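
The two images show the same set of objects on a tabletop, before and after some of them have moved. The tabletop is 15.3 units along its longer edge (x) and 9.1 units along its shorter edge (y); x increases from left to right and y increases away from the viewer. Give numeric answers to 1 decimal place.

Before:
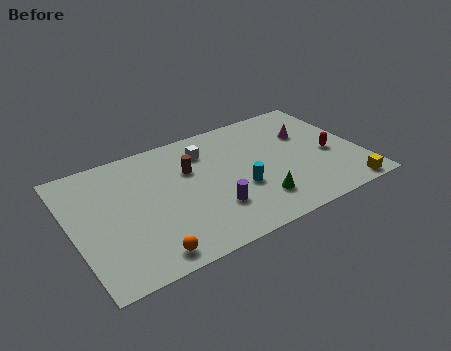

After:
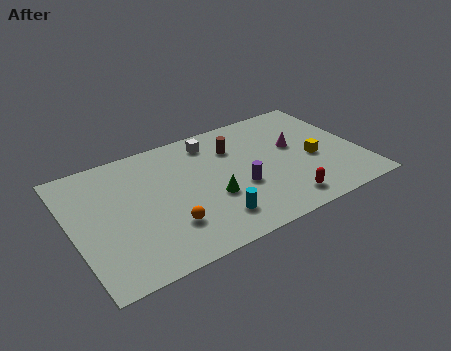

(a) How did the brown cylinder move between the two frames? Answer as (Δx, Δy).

(2.5, 0.6)

From the two frames, the brown cylinder sits at roughly (6.4, 6.0) before and (8.9, 6.6) after.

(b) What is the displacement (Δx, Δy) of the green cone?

(-2.2, 1.3)

The green cone was at about (9.4, 2.1) and moved to about (7.2, 3.4).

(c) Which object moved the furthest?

the red capsule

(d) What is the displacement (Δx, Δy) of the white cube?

(0.4, 0.6)

From the two frames, the white cube sits at roughly (7.4, 7.0) before and (7.8, 7.6) after.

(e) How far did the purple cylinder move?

1.8

The purple cylinder moved from about (7.1, 2.6) to (8.7, 3.5), a distance of √(1.6² + 0.9²) ≈ 1.8.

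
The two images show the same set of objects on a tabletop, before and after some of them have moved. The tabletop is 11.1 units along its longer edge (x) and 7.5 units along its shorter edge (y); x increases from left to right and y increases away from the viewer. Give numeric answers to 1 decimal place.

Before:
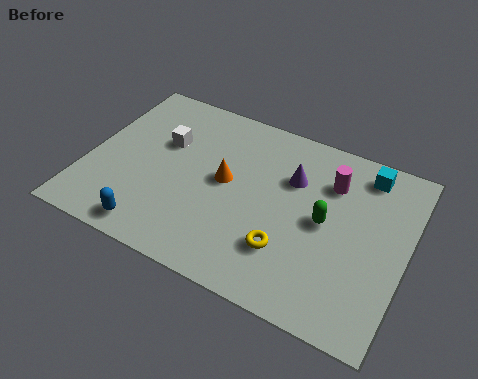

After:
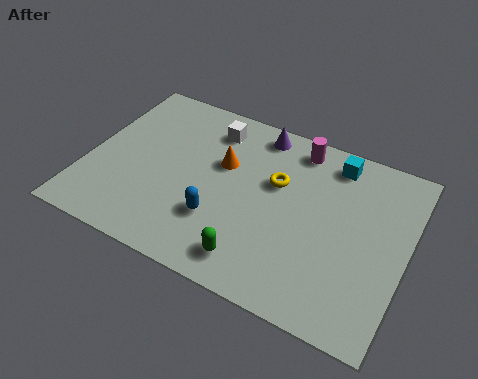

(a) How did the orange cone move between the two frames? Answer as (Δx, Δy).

(-0.2, 0.7)

From the two frames, the orange cone sits at roughly (4.8, 4.0) before and (4.6, 4.7) after.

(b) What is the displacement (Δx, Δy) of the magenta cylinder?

(-1.3, 1.0)

The magenta cylinder started near (8.3, 5.5) and ended near (7.0, 6.5).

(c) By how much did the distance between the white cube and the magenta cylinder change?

-2.8

They were about 5.8 units apart before and 3.0 after — 2.8 units closer together.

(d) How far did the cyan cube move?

1.1

The cyan cube was near (9.4, 6.4) before and (8.3, 6.4) after, so it travelled √(1.1² + 0.0²) ≈ 1.1 units.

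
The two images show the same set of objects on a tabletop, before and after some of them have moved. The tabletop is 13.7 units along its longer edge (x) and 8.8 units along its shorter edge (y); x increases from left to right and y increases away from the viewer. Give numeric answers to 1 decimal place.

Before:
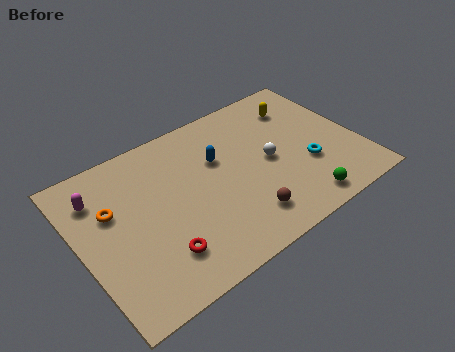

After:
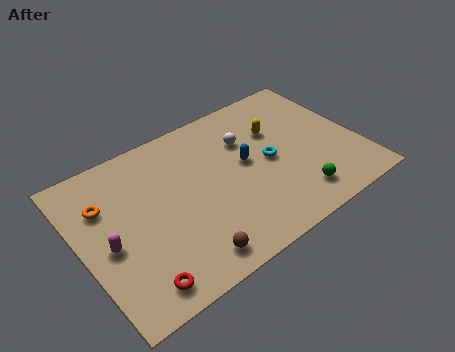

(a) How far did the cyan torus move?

2.1

From (11.0, 3.1) to (9.3, 4.3), the cyan torus covered √(1.7² + 1.2²) ≈ 2.1 units.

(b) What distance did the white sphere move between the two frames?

2.0

The white sphere moved from about (9.3, 4.3) to (8.5, 6.1), a distance of √(0.8² + 1.8²) ≈ 2.0.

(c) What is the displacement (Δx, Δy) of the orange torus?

(-0.3, 0.5)

The orange torus started near (1.7, 5.6) and ended near (1.4, 6.1).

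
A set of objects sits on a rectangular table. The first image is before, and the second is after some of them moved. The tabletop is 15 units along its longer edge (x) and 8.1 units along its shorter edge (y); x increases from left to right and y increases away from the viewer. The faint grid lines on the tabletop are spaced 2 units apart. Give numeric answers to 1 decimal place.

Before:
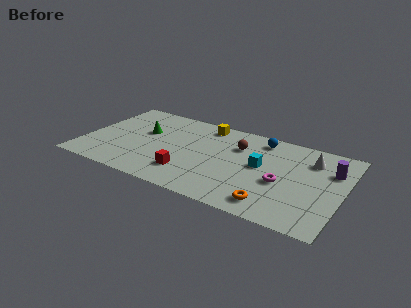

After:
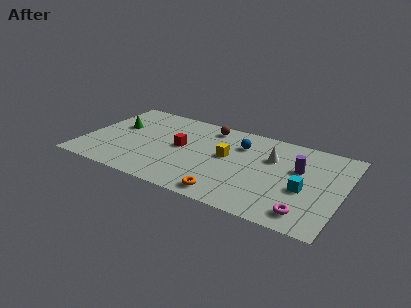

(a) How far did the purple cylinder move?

1.9

The purple cylinder was near (14.2, 5.6) before and (12.4, 5.0) after, so it travelled √(1.8² + 0.6²) ≈ 1.9 units.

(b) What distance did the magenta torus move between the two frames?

2.6

The magenta torus was near (11.6, 3.4) before and (13.2, 1.3) after, so it travelled √(1.6² + 2.1²) ≈ 2.6 units.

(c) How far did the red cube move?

2.4

The red cube was near (6.3, 2.0) before and (5.6, 4.3) after, so it travelled √(0.7² + 2.3²) ≈ 2.4 units.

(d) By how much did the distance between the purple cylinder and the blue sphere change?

-0.8

They were about 4.4 units apart before and 3.6 after — 0.8 units closer together.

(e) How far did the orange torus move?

2.5

The orange torus moved from about (11.3, 1.3) to (8.8, 1.0), a distance of √(2.5² + 0.3²) ≈ 2.5.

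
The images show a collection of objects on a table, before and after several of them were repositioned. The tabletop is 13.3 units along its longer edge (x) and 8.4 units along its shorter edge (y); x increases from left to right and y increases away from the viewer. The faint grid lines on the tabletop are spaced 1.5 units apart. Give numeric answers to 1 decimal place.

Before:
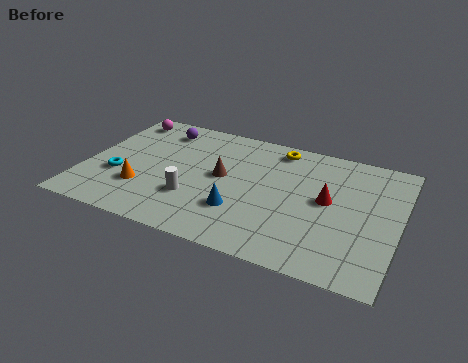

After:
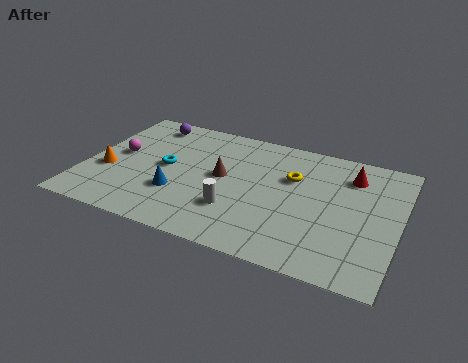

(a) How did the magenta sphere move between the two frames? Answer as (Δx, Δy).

(0.2, -2.7)

From the two frames, the magenta sphere sits at roughly (1.1, 7.2) before and (1.3, 4.5) after.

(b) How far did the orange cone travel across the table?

1.7

From (2.6, 2.5) to (1.0, 3.2), the orange cone covered √(1.6² + 0.7²) ≈ 1.7 units.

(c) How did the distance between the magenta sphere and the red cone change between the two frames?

+0.4

The distance was about 9.6 in the first image and 10.0 in the second, so they moved 0.4 units further apart.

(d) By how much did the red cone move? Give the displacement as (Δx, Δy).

(0.8, 2.0)

The red cone was at about (10.3, 4.5) and moved to about (11.1, 6.5).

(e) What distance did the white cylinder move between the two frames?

1.8

The white cylinder moved from about (4.8, 2.6) to (6.6, 2.5), a distance of √(1.8² + 0.1²) ≈ 1.8.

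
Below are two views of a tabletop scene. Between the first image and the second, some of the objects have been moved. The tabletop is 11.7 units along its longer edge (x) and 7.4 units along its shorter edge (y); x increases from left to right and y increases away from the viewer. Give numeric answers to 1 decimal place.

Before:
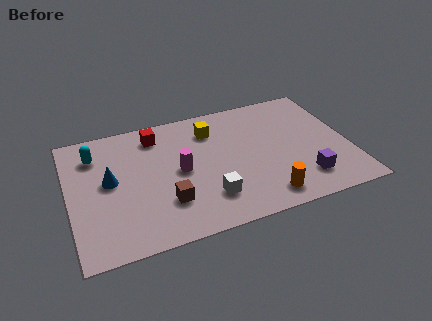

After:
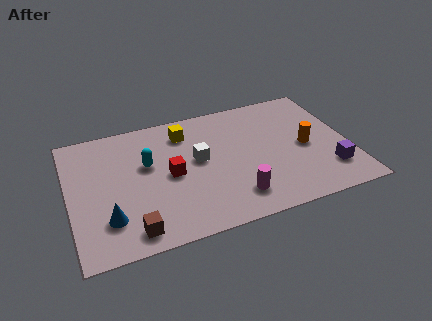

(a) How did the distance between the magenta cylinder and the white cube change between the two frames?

+0.8

The distance was about 2.1 in the first image and 2.9 in the second, so they moved 0.8 units further apart.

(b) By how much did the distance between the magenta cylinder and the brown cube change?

+2.6

They were about 1.7 units apart before and 4.3 after — 2.6 units further apart.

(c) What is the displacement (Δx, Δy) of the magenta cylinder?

(2.1, -2.2)

The magenta cylinder started near (4.6, 3.7) and ended near (6.7, 1.5).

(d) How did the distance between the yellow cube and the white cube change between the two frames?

-2.1

The distance was about 3.9 in the first image and 1.8 in the second, so they moved 2.1 units closer together.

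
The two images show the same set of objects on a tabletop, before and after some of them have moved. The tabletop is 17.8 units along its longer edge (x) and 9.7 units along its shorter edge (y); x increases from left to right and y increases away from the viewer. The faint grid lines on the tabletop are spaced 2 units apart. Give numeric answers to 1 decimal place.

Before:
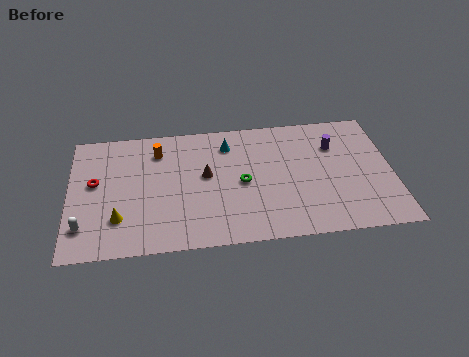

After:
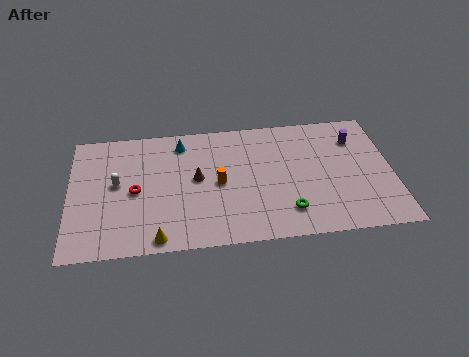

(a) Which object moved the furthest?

the orange cylinder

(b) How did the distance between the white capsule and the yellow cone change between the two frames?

+3.0

Before: roughly 1.9 units apart; after: 4.9. That's 3.0 units further apart.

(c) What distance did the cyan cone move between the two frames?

2.6

From (8.8, 7.7) to (6.2, 8.1), the cyan cone covered √(2.6² + 0.4²) ≈ 2.6 units.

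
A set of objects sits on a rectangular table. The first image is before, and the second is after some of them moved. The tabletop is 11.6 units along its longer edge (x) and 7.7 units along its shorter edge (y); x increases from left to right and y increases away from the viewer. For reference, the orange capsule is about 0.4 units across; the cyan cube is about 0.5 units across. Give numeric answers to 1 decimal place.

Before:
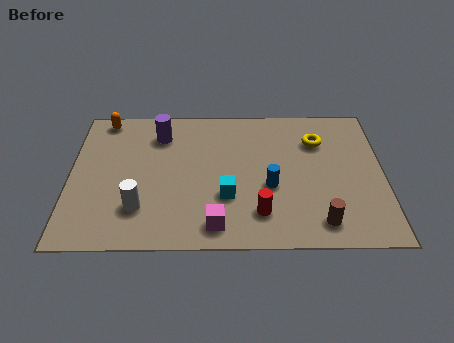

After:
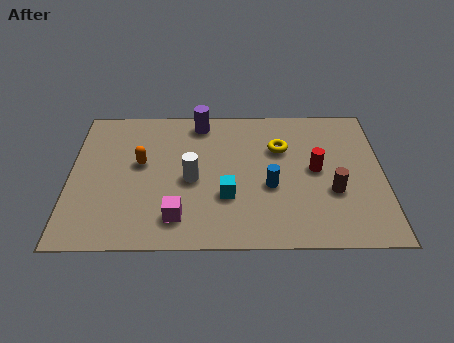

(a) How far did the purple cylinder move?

1.7

The purple cylinder moved from about (3.3, 6.0) to (4.8, 6.7), a distance of √(1.5² + 0.7²) ≈ 1.7.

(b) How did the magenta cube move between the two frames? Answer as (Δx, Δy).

(-1.4, 0.4)

From the two frames, the magenta cube sits at roughly (5.4, 1.1) before and (4.0, 1.5) after.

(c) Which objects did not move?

the cyan cube and the blue cylinder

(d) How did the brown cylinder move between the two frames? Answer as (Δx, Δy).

(0.5, 1.6)

From the two frames, the brown cylinder sits at roughly (9.2, 1.2) before and (9.7, 2.8) after.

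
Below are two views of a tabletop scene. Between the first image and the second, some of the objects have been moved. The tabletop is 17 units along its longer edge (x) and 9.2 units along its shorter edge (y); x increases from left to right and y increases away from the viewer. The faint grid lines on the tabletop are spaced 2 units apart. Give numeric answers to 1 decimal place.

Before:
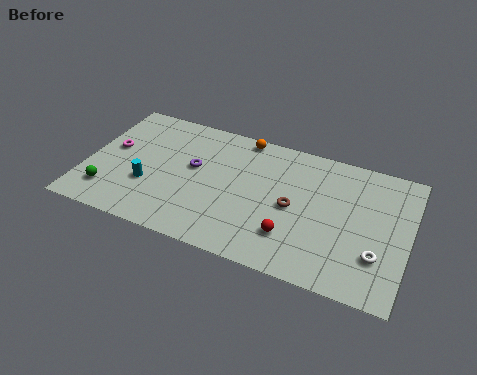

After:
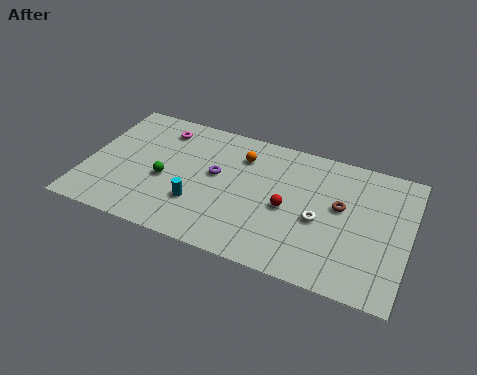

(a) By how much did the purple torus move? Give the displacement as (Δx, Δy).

(1.2, -0.1)

The purple torus started near (5.6, 5.3) and ended near (6.8, 5.2).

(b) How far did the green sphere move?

3.4

The green sphere moved from about (1.4, 2.0) to (4.2, 3.9), a distance of √(2.8² + 1.9²) ≈ 3.4.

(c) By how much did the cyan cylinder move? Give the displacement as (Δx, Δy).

(2.7, -0.4)

The cyan cylinder started near (3.4, 3.2) and ended near (6.1, 2.8).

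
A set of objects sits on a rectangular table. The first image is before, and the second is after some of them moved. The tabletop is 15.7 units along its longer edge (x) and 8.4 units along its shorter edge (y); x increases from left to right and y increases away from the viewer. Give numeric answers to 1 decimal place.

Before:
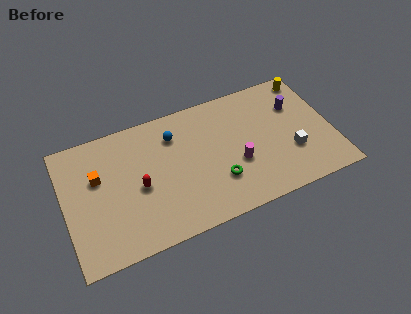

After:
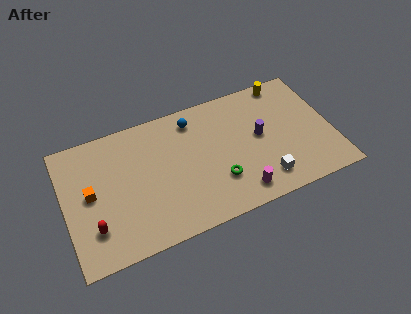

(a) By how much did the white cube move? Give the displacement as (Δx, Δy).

(-1.8, -1.2)

From the two frames, the white cube sits at roughly (13.2, 2.8) before and (11.4, 1.6) after.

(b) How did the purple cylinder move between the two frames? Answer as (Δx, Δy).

(-2.3, -1.3)

The purple cylinder was at about (13.8, 5.8) and moved to about (11.5, 4.5).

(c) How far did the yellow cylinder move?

1.4

The yellow cylinder was near (14.8, 7.4) before and (13.4, 7.6) after, so it travelled √(1.4² + 0.2²) ≈ 1.4 units.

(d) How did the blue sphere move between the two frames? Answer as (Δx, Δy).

(1.2, 0.6)

From the two frames, the blue sphere sits at roughly (6.6, 6.4) before and (7.8, 7.0) after.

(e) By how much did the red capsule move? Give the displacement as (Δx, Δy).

(-2.8, -1.6)

From the two frames, the red capsule sits at roughly (4.3, 3.8) before and (1.5, 2.2) after.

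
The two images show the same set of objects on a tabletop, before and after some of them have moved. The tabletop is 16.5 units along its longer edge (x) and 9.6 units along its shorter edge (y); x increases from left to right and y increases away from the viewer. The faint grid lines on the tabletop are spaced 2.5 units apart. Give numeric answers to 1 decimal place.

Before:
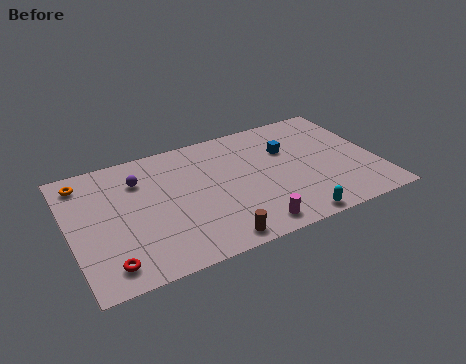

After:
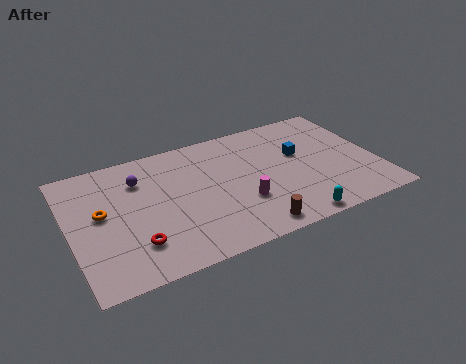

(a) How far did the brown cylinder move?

2.0

The brown cylinder moved from about (7.2, 1.0) to (9.2, 1.1), a distance of √(2.0² + 0.1²) ≈ 2.0.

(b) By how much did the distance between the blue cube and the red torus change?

-1.4

The distance was about 11.3 in the first image and 9.9 in the second, so they moved 1.4 units closer together.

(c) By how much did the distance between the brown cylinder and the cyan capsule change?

-2.0

Before: roughly 4.2 units apart; after: 2.2. That's 2.0 units closer together.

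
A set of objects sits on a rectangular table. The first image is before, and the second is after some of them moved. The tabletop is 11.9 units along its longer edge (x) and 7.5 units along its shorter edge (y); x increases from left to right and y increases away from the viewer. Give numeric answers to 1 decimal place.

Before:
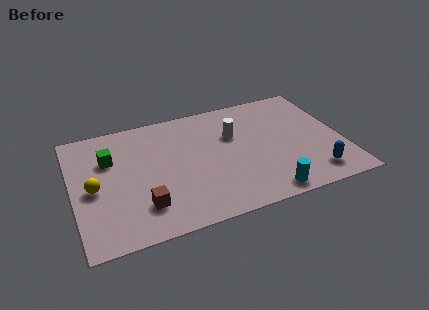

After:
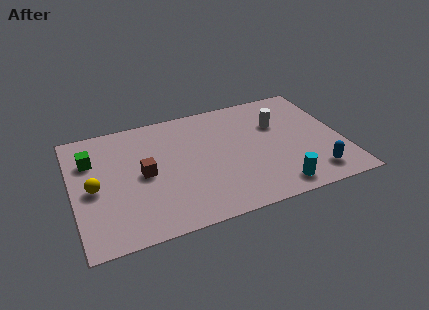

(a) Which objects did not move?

the yellow sphere and the blue capsule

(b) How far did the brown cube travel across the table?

1.9

The brown cube moved from about (2.9, 1.8) to (3.1, 3.7), a distance of √(0.2² + 1.9²) ≈ 1.9.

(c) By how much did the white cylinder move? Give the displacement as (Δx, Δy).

(2.0, 0.1)

From the two frames, the white cylinder sits at roughly (7.2, 4.9) before and (9.2, 5.0) after.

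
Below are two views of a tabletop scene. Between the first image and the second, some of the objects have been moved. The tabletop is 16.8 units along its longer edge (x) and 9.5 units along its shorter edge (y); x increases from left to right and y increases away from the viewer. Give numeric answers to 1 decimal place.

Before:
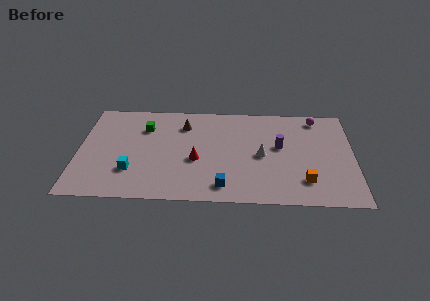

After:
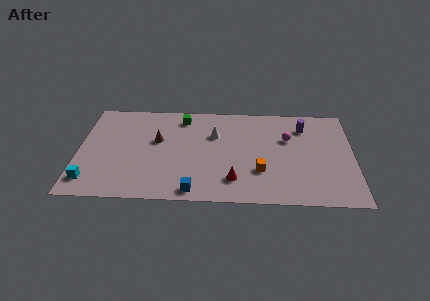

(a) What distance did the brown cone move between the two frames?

2.3

The brown cone moved from about (6.4, 7.3) to (4.8, 5.7), a distance of √(1.6² + 1.6²) ≈ 2.3.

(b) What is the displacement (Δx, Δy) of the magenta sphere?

(-1.8, -2.1)

The magenta sphere started near (14.6, 8.3) and ended near (12.8, 6.2).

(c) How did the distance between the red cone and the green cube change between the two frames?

+2.3

Before: roughly 4.4 units apart; after: 6.7. That's 2.3 units further apart.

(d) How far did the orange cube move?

2.8

From (13.8, 2.2) to (11.1, 3.0), the orange cube covered √(2.7² + 0.8²) ≈ 2.8 units.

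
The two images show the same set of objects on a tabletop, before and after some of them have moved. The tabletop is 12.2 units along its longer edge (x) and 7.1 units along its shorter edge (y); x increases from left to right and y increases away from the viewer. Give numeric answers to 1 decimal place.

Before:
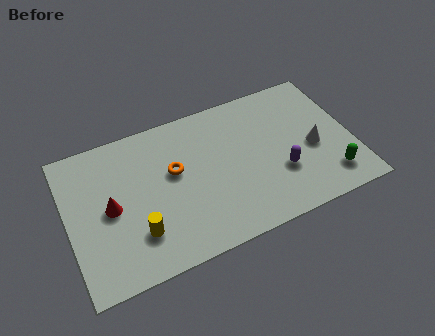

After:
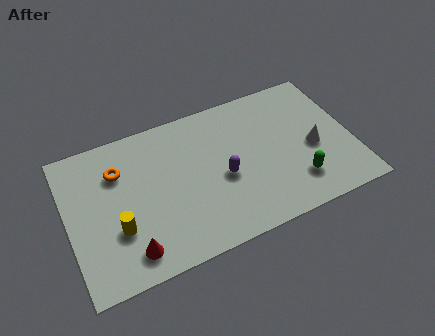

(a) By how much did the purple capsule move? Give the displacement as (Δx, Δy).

(-2.4, 0.7)

The purple capsule was at about (9.0, 2.4) and moved to about (6.6, 3.1).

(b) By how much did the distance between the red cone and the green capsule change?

-2.2

Before: roughly 9.4 units apart; after: 7.2. That's 2.2 units closer together.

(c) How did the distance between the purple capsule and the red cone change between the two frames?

-2.7

They were about 7.3 units apart before and 4.6 after — 2.7 units closer together.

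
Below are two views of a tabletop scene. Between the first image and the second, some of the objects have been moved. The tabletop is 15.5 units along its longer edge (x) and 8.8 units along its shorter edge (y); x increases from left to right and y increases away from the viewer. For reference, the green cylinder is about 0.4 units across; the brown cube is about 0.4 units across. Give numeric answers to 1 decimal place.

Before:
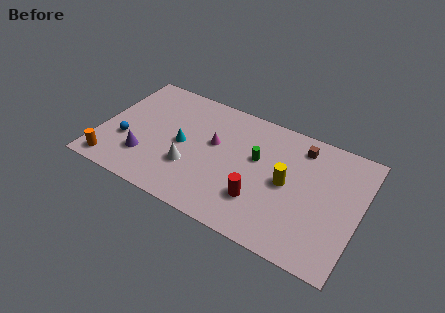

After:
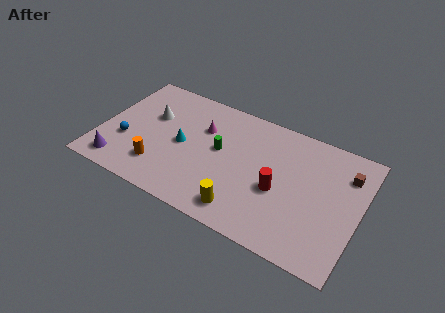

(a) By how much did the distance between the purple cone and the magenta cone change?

+1.7

The distance was about 4.7 in the first image and 6.4 in the second, so they moved 1.7 units further apart.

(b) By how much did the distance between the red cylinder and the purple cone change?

+2.7

The distance was about 6.9 in the first image and 9.6 in the second, so they moved 2.7 units further apart.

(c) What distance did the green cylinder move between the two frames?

2.2

The green cylinder was near (9.3, 5.3) before and (7.1, 4.9) after, so it travelled √(2.2² + 0.4²) ≈ 2.2 units.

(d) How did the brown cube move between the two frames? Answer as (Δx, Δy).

(2.8, -0.7)

The brown cube started near (11.7, 7.3) and ended near (14.5, 6.6).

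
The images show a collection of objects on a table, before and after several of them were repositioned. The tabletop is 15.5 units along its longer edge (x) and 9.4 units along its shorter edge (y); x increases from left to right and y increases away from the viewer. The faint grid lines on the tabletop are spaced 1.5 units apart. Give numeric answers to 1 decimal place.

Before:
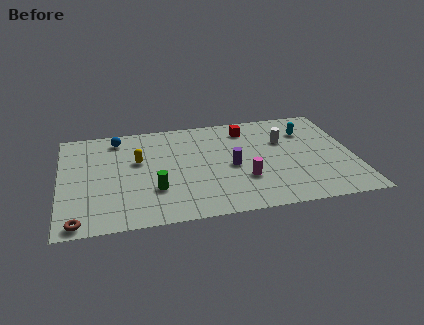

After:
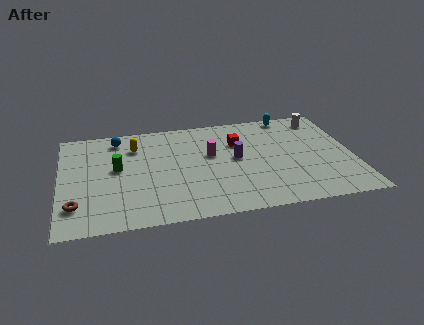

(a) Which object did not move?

the blue sphere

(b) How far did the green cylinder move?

3.0

The green cylinder moved from about (4.9, 2.9) to (3.0, 5.2), a distance of √(1.9² + 2.3²) ≈ 3.0.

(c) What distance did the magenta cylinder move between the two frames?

3.1

From (9.6, 3.0) to (8.0, 5.6), the magenta cylinder covered √(1.6² + 2.6²) ≈ 3.1 units.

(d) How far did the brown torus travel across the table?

1.4

The brown torus moved from about (0.9, 0.8) to (0.8, 2.2), a distance of √(0.1² + 1.4²) ≈ 1.4.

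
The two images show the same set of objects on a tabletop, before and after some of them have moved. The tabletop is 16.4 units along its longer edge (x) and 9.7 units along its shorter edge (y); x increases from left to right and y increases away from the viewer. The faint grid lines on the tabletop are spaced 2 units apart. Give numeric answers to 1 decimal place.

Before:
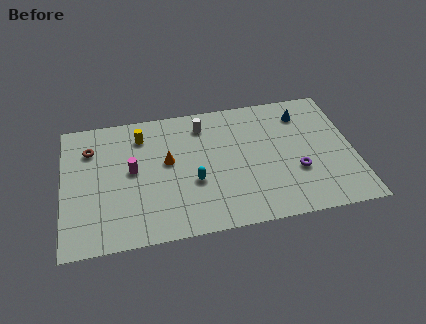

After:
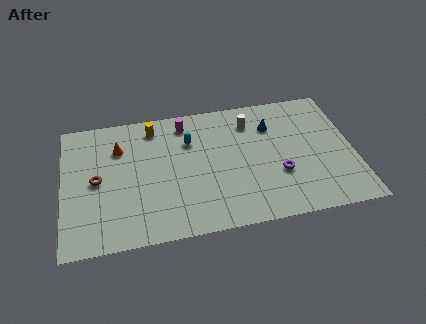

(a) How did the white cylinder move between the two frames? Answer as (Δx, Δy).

(2.7, -0.3)

From the two frames, the white cylinder sits at roughly (8.0, 7.9) before and (10.7, 7.6) after.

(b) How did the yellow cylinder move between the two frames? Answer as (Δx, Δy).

(0.7, 0.5)

From the two frames, the yellow cylinder sits at roughly (4.5, 7.7) before and (5.2, 8.2) after.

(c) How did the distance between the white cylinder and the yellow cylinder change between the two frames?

+2.0

The distance was about 3.5 in the first image and 5.5 in the second, so they moved 2.0 units further apart.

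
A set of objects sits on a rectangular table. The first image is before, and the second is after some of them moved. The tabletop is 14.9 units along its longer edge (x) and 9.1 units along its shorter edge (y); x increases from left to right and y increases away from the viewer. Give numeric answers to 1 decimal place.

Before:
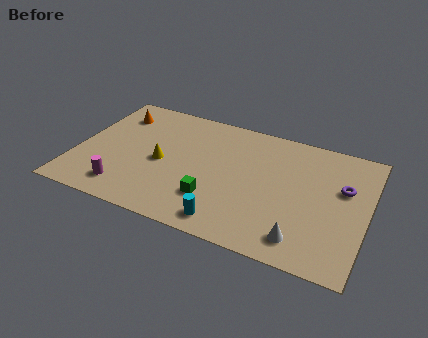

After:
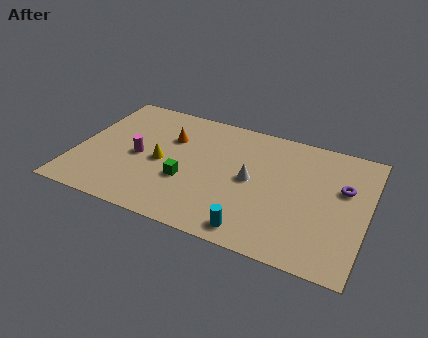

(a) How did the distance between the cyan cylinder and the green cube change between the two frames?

+2.7

They were about 1.6 units apart before and 4.3 after — 2.7 units further apart.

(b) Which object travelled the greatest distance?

the white cone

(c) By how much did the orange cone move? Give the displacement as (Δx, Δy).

(3.0, -0.9)

The orange cone started near (1.6, 7.1) and ended near (4.6, 6.2).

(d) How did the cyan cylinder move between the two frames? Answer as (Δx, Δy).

(1.3, -0.1)

The cyan cylinder was at about (8.2, 1.2) and moved to about (9.5, 1.1).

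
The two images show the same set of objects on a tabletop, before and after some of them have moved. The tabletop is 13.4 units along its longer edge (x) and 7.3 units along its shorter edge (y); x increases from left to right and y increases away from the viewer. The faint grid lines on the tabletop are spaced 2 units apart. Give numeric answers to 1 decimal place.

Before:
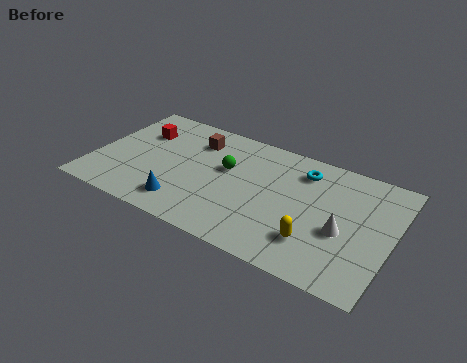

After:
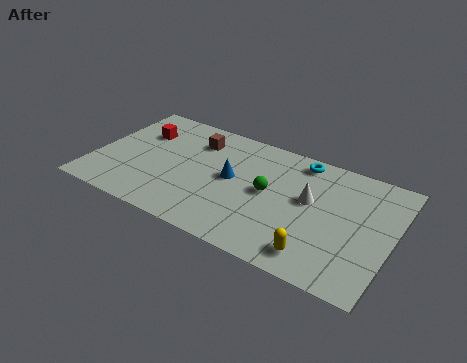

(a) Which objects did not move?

the red cube and the brown cube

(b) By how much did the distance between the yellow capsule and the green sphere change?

-1.4

The distance was about 5.0 in the first image and 3.6 in the second, so they moved 1.4 units closer together.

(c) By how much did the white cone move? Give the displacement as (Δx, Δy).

(-1.6, 1.2)

From the two frames, the white cone sits at roughly (11.3, 3.0) before and (9.7, 4.2) after.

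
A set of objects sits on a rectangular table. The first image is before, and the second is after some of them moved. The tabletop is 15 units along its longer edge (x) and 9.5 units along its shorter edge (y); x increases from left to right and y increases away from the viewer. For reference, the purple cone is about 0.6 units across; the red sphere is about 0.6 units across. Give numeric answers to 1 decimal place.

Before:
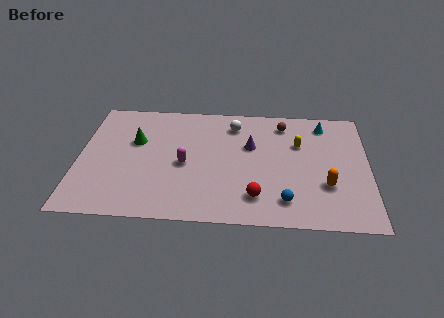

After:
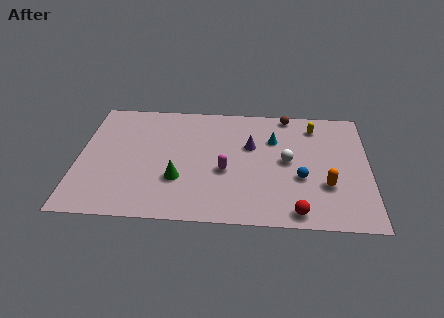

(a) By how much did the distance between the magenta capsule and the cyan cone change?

-4.4

They were about 8.1 units apart before and 3.7 after — 4.4 units closer together.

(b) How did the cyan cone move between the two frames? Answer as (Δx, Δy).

(-2.6, -1.4)

From the two frames, the cyan cone sits at roughly (12.7, 8.0) before and (10.1, 6.6) after.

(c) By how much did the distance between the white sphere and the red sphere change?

-1.9

Before: roughly 5.8 units apart; after: 3.9. That's 1.9 units closer together.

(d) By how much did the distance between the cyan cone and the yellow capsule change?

+0.3

They were about 2.1 units apart before and 2.4 after — 0.3 units further apart.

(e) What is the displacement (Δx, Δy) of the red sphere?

(2.1, -1.0)

The red sphere was at about (9.2, 2.0) and moved to about (11.3, 1.0).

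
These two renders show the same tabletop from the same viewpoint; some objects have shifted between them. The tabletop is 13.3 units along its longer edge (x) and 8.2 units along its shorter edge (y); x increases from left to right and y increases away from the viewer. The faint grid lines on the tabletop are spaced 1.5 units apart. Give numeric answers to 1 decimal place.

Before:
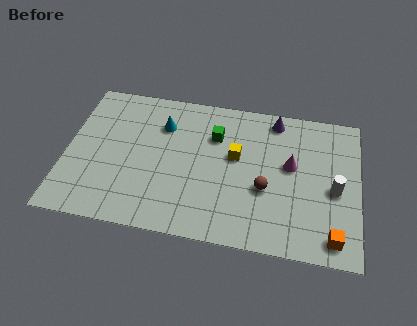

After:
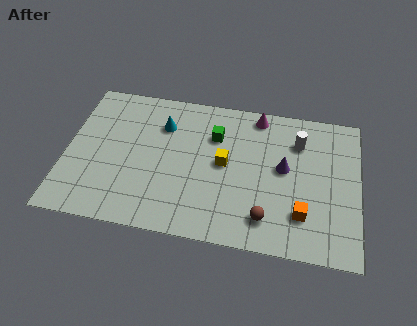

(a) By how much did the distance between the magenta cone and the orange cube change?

+1.5

The distance was about 4.1 in the first image and 5.6 in the second, so they moved 1.5 units further apart.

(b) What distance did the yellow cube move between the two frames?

0.7

The yellow cube moved from about (7.7, 4.8) to (7.2, 4.3), a distance of √(0.5² + 0.5²) ≈ 0.7.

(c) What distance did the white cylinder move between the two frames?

2.9

The white cylinder was near (12.2, 3.7) before and (10.5, 6.1) after, so it travelled √(1.7² + 2.4²) ≈ 2.9 units.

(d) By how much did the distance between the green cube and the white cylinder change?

-2.1

They were about 5.9 units apart before and 3.8 after — 2.1 units closer together.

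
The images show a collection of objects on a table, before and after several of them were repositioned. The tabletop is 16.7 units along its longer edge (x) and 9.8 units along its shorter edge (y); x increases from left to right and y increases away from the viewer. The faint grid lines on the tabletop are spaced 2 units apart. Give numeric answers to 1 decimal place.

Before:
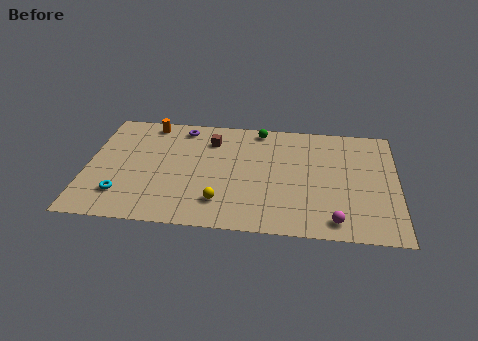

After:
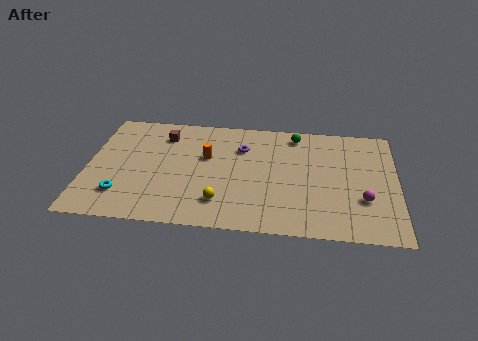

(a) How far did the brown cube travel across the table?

2.6

The brown cube moved from about (6.6, 7.5) to (4.0, 7.7), a distance of √(2.6² + 0.2²) ≈ 2.6.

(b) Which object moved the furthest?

the orange cylinder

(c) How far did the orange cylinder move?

4.2

From (3.2, 8.7) to (6.4, 6.0), the orange cylinder covered √(3.2² + 2.7²) ≈ 4.2 units.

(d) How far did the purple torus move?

3.6

The purple torus was near (5.0, 8.5) before and (8.3, 7.0) after, so it travelled √(3.3² + 1.5²) ≈ 3.6 units.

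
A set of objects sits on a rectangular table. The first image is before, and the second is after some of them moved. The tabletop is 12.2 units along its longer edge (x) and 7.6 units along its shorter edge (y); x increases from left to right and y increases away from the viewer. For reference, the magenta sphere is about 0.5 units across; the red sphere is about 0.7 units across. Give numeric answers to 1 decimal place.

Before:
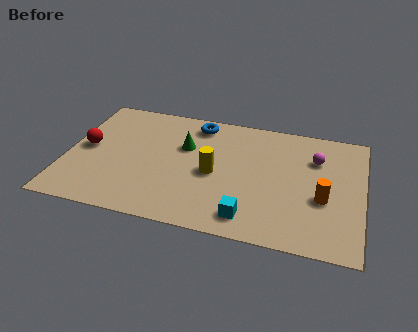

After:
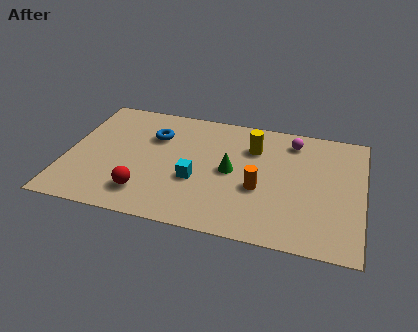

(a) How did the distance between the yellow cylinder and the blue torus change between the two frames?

+1.0

The distance was about 3.1 in the first image and 4.1 in the second, so they moved 1.0 units further apart.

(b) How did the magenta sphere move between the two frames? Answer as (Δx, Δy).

(-1.0, 0.9)

The magenta sphere started near (10.2, 5.4) and ended near (9.2, 6.3).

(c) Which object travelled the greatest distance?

the red sphere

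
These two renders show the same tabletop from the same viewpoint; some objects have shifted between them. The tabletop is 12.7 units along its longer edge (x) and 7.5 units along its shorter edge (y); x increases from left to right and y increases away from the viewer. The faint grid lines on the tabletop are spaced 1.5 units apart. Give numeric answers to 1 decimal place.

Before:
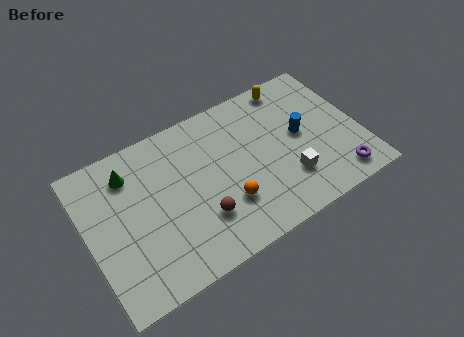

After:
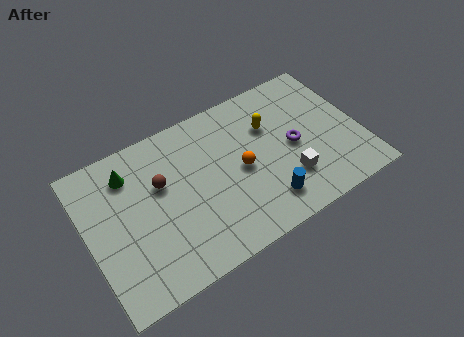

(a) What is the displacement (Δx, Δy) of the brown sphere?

(-1.5, 2.5)

The brown sphere was at about (5.0, 2.2) and moved to about (3.5, 4.7).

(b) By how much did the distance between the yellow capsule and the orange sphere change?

-3.6

The distance was about 5.8 in the first image and 2.2 in the second, so they moved 3.6 units closer together.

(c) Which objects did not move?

the green cone and the white cube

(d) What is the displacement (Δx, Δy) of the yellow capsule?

(-1.3, -1.6)

The yellow capsule started near (10.0, 6.7) and ended near (8.7, 5.1).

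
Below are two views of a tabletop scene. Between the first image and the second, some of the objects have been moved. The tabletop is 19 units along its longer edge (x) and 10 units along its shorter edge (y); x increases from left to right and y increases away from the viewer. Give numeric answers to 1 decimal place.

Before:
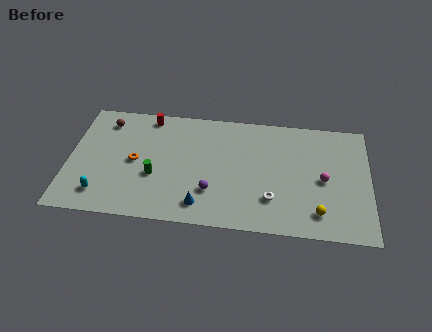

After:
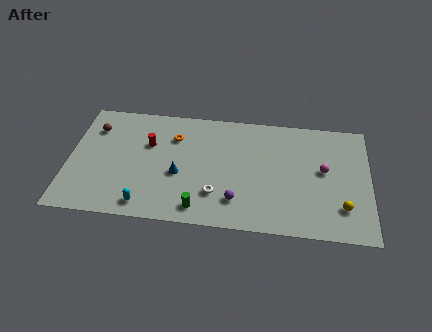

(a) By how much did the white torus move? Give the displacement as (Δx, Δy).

(-3.5, 0.0)

The white torus was at about (12.9, 2.7) and moved to about (9.4, 2.7).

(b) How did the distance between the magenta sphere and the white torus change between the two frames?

+3.5

They were about 3.8 units apart before and 7.3 after — 3.5 units further apart.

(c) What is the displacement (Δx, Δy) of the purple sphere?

(1.6, -0.6)

The purple sphere was at about (9.1, 2.9) and moved to about (10.7, 2.3).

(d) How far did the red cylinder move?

2.4

From (4.9, 8.9) to (5.0, 6.5), the red cylinder covered √(0.1² + 2.4²) ≈ 2.4 units.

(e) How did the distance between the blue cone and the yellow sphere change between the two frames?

+3.1

They were about 7.3 units apart before and 10.4 after — 3.1 units further apart.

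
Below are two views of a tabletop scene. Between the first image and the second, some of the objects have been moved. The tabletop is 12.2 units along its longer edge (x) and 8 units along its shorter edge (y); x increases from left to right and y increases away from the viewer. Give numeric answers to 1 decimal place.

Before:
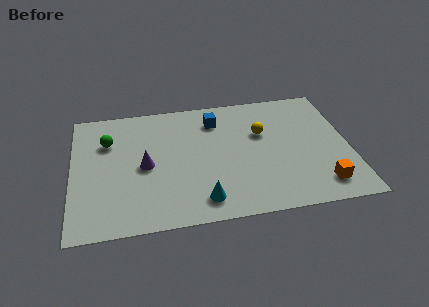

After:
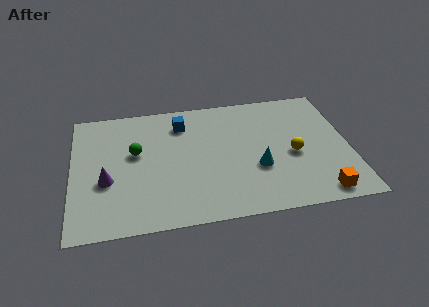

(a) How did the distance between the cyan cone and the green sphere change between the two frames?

-0.3

They were about 5.9 units apart before and 5.6 after — 0.3 units closer together.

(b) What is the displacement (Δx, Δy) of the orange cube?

(-0.1, -0.5)

The orange cube started near (10.8, 1.4) and ended near (10.7, 0.9).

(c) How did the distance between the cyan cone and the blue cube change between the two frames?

-0.4

They were about 5.1 units apart before and 4.7 after — 0.4 units closer together.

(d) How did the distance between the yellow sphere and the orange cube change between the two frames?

-1.6

Before: roughly 4.4 units apart; after: 2.8. That's 1.6 units closer together.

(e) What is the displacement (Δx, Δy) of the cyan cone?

(2.5, 1.6)

The cyan cone started near (5.6, 1.3) and ended near (8.1, 2.9).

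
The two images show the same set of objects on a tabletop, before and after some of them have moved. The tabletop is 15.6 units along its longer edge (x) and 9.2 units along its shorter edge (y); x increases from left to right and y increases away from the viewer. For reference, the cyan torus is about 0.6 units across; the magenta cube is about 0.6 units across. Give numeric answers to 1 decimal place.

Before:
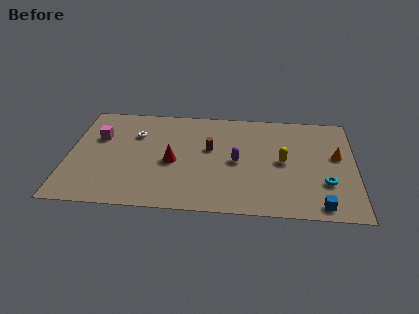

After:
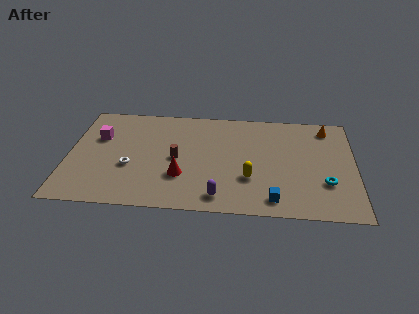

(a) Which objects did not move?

the magenta cube and the cyan torus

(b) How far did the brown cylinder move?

2.1

The brown cylinder moved from about (7.7, 5.4) to (5.9, 4.4), a distance of √(1.8² + 1.0²) ≈ 2.1.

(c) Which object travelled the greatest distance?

the purple capsule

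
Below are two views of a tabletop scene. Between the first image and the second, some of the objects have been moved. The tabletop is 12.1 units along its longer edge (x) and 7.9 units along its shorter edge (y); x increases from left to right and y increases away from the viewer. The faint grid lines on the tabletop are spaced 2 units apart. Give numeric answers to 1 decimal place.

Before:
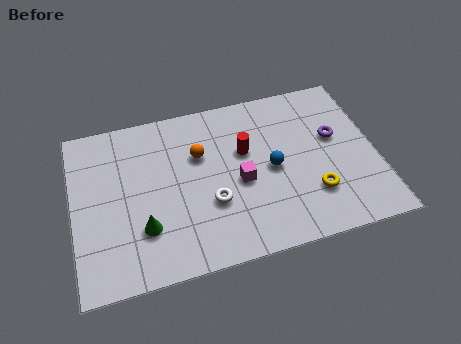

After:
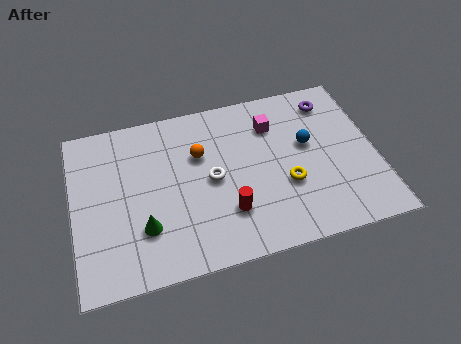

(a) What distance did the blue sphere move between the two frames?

1.7

From (7.9, 3.8) to (9.4, 4.6), the blue sphere covered √(1.5² + 0.8²) ≈ 1.7 units.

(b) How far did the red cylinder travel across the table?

2.8

The red cylinder was near (6.9, 4.9) before and (6.0, 2.2) after, so it travelled √(0.9² + 2.7²) ≈ 2.8 units.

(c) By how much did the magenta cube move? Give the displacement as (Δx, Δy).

(1.5, 2.4)

The magenta cube was at about (6.6, 3.5) and moved to about (8.1, 5.9).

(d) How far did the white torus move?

1.1

From (5.4, 2.8) to (5.5, 3.9), the white torus covered √(0.1² + 1.1²) ≈ 1.1 units.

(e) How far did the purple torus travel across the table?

1.8

The purple torus moved from about (10.5, 4.7) to (10.5, 6.5), a distance of √(0.0² + 1.8²) ≈ 1.8.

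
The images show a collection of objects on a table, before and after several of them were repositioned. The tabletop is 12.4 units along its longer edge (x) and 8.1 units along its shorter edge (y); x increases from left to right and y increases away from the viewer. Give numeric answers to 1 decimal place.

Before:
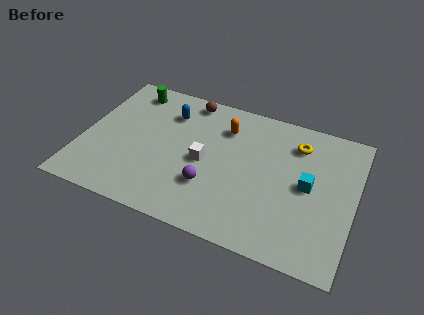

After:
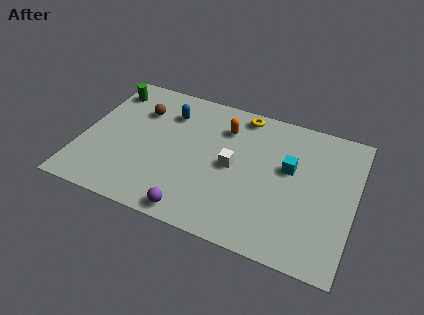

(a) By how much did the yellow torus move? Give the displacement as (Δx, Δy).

(-2.6, 0.9)

The yellow torus started near (9.6, 6.3) and ended near (7.0, 7.2).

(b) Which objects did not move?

the orange capsule and the blue capsule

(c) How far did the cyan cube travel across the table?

1.1

From (10.3, 4.1) to (9.4, 4.8), the cyan cube covered √(0.9² + 0.7²) ≈ 1.1 units.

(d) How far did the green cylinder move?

1.0

From (1.8, 6.9) to (0.8, 6.6), the green cylinder covered √(1.0² + 0.3²) ≈ 1.0 units.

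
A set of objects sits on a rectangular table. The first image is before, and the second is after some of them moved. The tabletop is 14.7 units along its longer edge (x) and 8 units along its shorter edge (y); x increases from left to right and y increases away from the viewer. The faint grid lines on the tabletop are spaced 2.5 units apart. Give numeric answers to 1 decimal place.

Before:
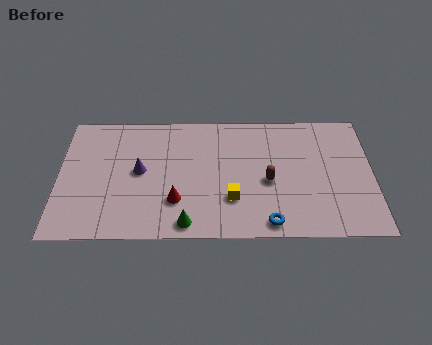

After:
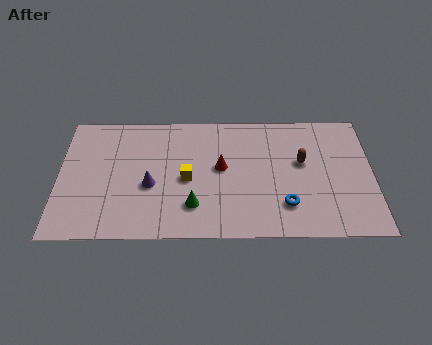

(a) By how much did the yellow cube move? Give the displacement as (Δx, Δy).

(-2.1, 1.3)

The yellow cube was at about (8.1, 2.4) and moved to about (6.0, 3.7).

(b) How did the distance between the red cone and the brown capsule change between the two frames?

-0.7

The distance was about 4.5 in the first image and 3.8 in the second, so they moved 0.7 units closer together.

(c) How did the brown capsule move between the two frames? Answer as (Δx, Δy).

(1.6, 1.2)

The brown capsule started near (9.8, 3.5) and ended near (11.4, 4.7).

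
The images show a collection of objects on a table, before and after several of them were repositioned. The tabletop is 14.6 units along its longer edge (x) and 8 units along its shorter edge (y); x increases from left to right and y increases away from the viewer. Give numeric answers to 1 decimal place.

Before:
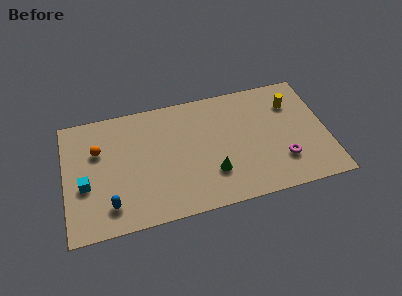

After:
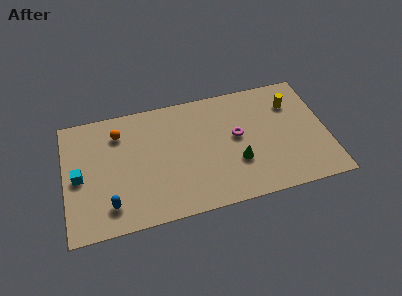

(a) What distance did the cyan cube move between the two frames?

0.7

From (1.1, 3.2) to (0.8, 3.8), the cyan cube covered √(0.3² + 0.6²) ≈ 0.7 units.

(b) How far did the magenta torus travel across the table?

3.3

The magenta torus was near (12.0, 2.2) before and (9.6, 4.4) after, so it travelled √(2.4² + 2.2²) ≈ 3.3 units.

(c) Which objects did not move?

the blue capsule and the yellow cylinder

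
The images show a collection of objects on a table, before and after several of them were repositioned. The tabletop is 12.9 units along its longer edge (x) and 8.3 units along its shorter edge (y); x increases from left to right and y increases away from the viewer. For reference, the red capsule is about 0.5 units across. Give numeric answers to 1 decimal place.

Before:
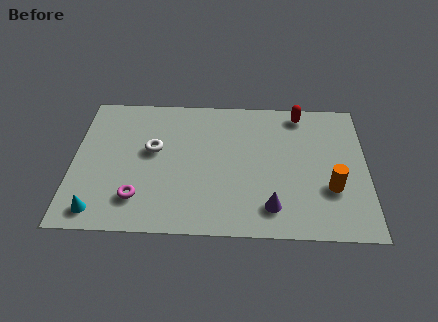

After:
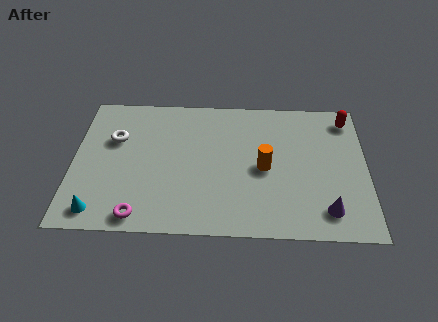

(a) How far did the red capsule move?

2.1

From (10.0, 7.3) to (12.1, 7.0), the red capsule covered √(2.1² + 0.3²) ≈ 2.1 units.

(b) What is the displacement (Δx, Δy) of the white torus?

(-1.7, 0.6)

The white torus was at about (3.5, 4.8) and moved to about (1.8, 5.4).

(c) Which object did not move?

the cyan cone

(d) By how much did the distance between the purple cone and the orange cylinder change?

+0.7

They were about 2.9 units apart before and 3.6 after — 0.7 units further apart.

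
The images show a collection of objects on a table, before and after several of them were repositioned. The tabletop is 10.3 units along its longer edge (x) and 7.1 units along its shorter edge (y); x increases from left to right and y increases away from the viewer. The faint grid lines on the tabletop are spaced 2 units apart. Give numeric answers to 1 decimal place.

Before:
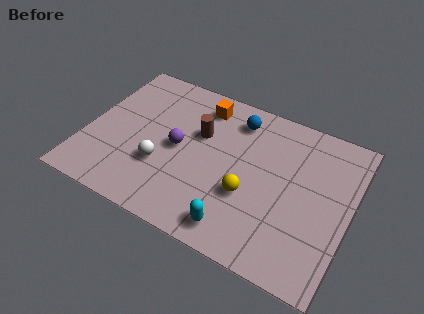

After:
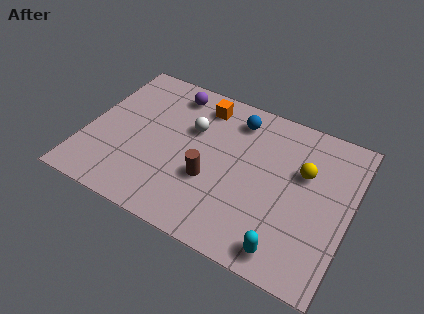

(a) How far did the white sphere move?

2.4

The white sphere was near (3.1, 2.4) before and (4.0, 4.6) after, so it travelled √(0.9² + 2.2²) ≈ 2.4 units.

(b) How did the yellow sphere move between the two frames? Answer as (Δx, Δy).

(1.9, 1.9)

The yellow sphere started near (6.5, 2.6) and ended near (8.4, 4.5).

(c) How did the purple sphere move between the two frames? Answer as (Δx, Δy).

(-0.6, 2.5)

From the two frames, the purple sphere sits at roughly (3.6, 3.5) before and (3.0, 6.0) after.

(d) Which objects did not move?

the blue sphere and the orange cube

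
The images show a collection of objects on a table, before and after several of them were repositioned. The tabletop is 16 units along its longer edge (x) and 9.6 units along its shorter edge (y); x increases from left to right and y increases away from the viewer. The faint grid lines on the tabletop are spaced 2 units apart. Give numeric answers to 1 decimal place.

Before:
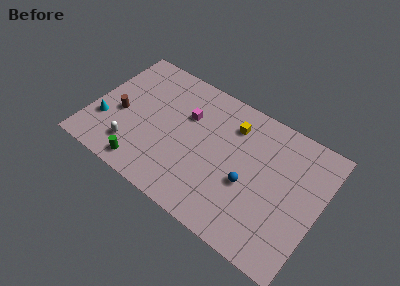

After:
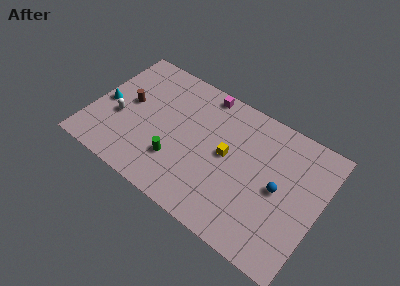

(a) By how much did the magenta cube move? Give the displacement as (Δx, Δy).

(0.8, 2.3)

The magenta cube started near (6.4, 6.4) and ended near (7.2, 8.7).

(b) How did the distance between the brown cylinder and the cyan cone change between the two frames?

+0.3

Before: roughly 1.4 units apart; after: 1.7. That's 0.3 units further apart.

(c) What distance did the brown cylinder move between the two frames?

1.2

The brown cylinder was near (2.0, 4.1) before and (2.4, 5.2) after, so it travelled √(0.4² + 1.1²) ≈ 1.2 units.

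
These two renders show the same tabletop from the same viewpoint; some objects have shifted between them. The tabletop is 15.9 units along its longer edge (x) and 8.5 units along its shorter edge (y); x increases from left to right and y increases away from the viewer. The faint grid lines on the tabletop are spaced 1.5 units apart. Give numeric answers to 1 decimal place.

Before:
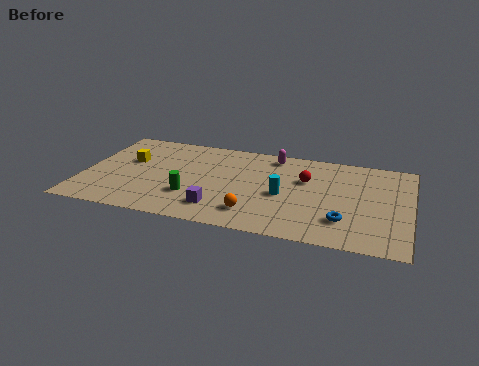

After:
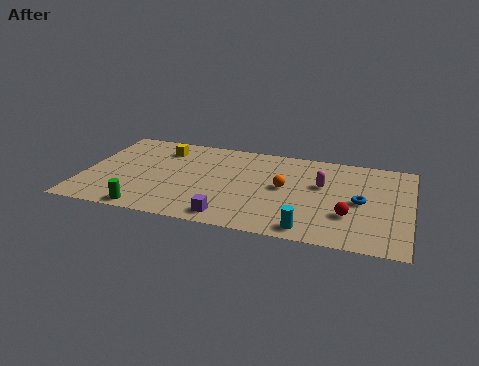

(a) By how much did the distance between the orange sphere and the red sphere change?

-0.7

They were about 4.4 units apart before and 3.7 after — 0.7 units closer together.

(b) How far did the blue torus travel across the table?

2.0

The blue torus moved from about (12.8, 2.2) to (13.5, 4.1), a distance of √(0.7² + 1.9²) ≈ 2.0.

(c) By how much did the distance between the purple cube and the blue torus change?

+0.8

Before: roughly 6.0 units apart; after: 6.8. That's 0.8 units further apart.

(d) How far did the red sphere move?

3.6

The red sphere moved from about (10.8, 5.5) to (13.0, 2.7), a distance of √(2.2² + 2.8²) ≈ 3.6.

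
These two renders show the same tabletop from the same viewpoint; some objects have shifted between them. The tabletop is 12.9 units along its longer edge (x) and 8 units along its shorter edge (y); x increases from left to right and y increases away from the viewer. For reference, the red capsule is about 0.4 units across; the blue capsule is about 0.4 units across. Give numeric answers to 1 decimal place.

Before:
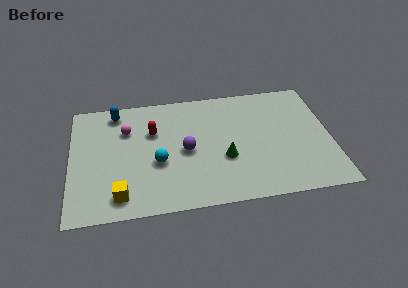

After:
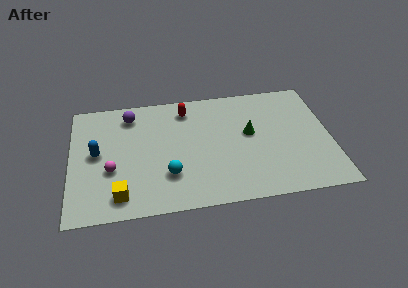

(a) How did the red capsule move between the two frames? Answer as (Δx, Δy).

(1.7, 1.3)

The red capsule was at about (4.1, 5.3) and moved to about (5.8, 6.6).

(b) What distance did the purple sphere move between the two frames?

3.9

The purple sphere was near (5.7, 3.8) before and (3.0, 6.6) after, so it travelled √(2.7² + 2.8²) ≈ 3.9 units.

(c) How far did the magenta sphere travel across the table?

2.7

The magenta sphere moved from about (2.8, 5.6) to (2.0, 3.0), a distance of √(0.8² + 2.6²) ≈ 2.7.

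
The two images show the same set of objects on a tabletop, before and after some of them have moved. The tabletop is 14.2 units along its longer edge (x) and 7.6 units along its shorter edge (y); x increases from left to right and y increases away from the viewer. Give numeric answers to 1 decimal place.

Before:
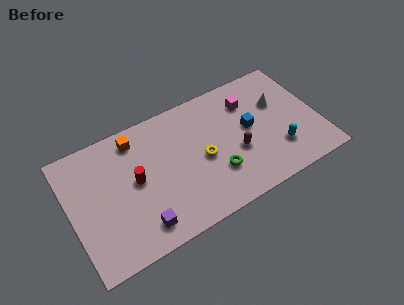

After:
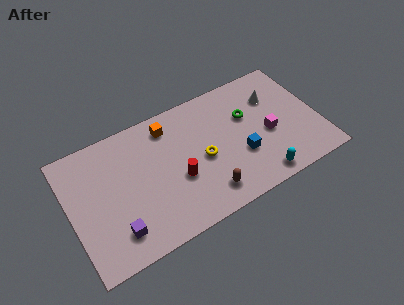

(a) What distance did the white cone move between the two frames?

0.5

The white cone moved from about (12.1, 4.9) to (11.9, 5.4), a distance of √(0.2² + 0.5²) ≈ 0.5.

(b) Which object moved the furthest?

the green torus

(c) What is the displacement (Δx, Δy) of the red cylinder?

(2.3, -1.0)

From the two frames, the red cylinder sits at roughly (3.7, 4.0) before and (6.0, 3.0) after.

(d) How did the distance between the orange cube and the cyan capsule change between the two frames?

-1.8

The distance was about 8.8 in the first image and 7.0 in the second, so they moved 1.8 units closer together.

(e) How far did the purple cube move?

1.3

The purple cube moved from about (3.6, 1.3) to (2.3, 1.6), a distance of √(1.3² + 0.3²) ≈ 1.3.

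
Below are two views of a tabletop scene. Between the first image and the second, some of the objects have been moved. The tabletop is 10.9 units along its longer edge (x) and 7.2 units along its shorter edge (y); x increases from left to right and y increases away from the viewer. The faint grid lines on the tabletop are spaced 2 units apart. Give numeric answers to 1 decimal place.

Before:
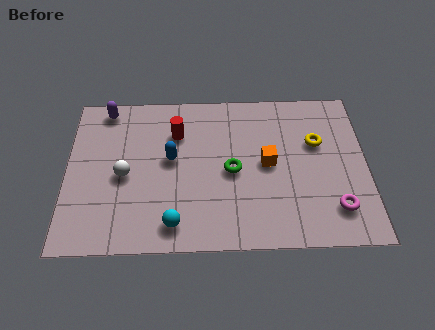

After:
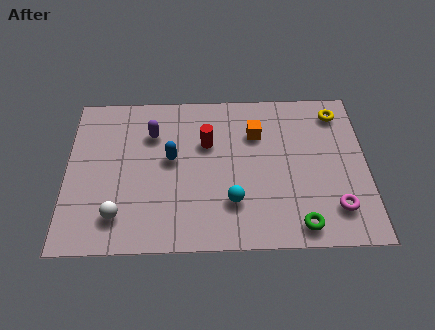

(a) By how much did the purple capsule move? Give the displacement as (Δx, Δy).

(1.7, -1.2)

The purple capsule was at about (1.4, 6.4) and moved to about (3.1, 5.2).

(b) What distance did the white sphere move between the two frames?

1.8

From (2.1, 3.3) to (1.9, 1.5), the white sphere covered √(0.2² + 1.8²) ≈ 1.8 units.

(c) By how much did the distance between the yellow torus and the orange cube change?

+1.1

The distance was about 2.0 in the first image and 3.1 in the second, so they moved 1.1 units further apart.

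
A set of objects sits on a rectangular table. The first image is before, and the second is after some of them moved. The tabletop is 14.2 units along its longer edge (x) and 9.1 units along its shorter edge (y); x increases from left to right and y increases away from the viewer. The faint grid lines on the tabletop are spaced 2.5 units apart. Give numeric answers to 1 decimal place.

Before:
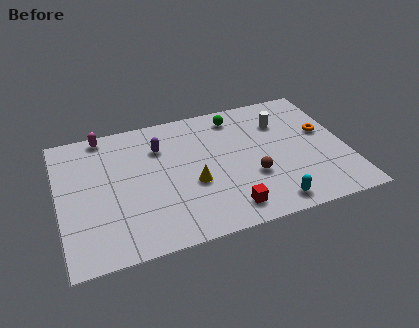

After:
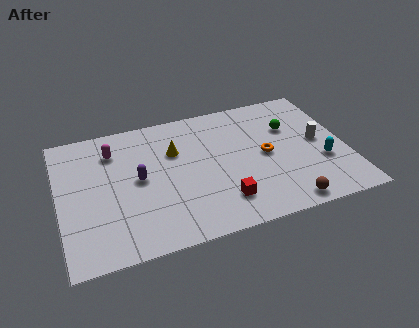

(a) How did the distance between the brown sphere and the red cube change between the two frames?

+0.9

They were about 2.3 units apart before and 3.2 after — 0.9 units further apart.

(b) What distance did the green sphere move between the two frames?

3.1

The green sphere moved from about (9.0, 7.7) to (11.6, 6.1), a distance of √(2.6² + 1.6²) ≈ 3.1.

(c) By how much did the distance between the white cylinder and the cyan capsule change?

-4.1

They were about 5.6 units apart before and 1.5 after — 4.1 units closer together.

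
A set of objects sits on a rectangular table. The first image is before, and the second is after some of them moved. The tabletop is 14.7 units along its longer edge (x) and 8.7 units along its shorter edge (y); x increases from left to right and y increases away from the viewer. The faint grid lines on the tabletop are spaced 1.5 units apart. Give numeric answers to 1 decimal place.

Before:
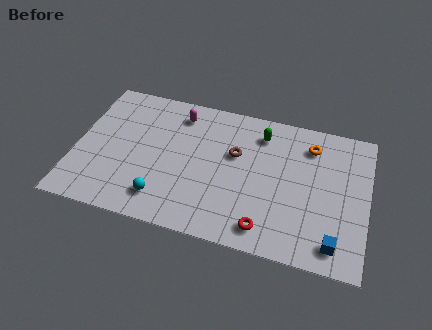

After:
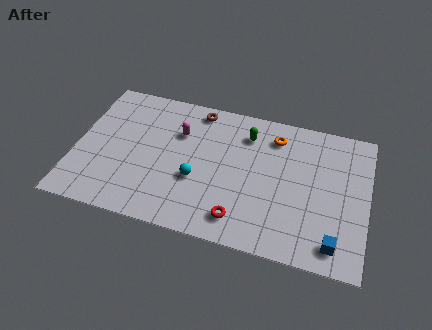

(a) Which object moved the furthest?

the brown torus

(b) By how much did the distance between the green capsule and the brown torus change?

+0.8

Before: roughly 2.0 units apart; after: 2.8. That's 0.8 units further apart.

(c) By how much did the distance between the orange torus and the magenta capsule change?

-1.8

They were about 6.7 units apart before and 4.9 after — 1.8 units closer together.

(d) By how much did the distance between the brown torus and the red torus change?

+2.2

They were about 4.5 units apart before and 6.7 after — 2.2 units further apart.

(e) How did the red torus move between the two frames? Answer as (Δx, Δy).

(-1.3, 0.2)

From the two frames, the red torus sits at roughly (9.8, 1.3) before and (8.5, 1.5) after.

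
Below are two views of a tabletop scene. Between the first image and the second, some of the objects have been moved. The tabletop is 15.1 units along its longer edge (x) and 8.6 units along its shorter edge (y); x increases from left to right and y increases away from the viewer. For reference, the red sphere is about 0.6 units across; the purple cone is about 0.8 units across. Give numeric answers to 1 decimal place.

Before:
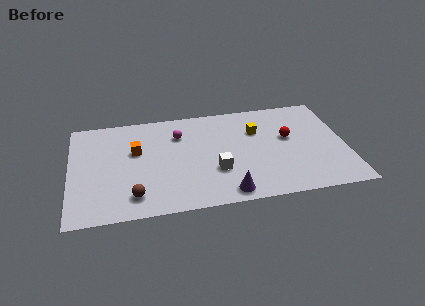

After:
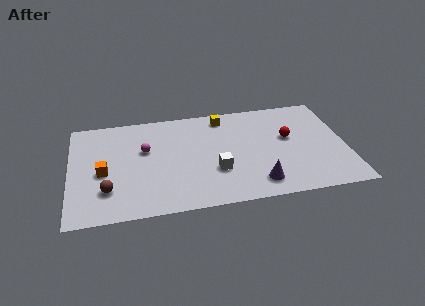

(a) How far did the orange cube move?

2.3

The orange cube was near (3.6, 5.3) before and (1.8, 3.8) after, so it travelled √(1.8² + 1.5²) ≈ 2.3 units.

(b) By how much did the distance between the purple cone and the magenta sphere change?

+1.3

The distance was about 5.8 in the first image and 7.1 in the second, so they moved 1.3 units further apart.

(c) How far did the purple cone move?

1.8

The purple cone was near (8.4, 1.0) before and (10.1, 1.5) after, so it travelled √(1.7² + 0.5²) ≈ 1.8 units.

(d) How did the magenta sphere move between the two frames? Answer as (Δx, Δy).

(-1.9, -1.0)

From the two frames, the magenta sphere sits at roughly (6.0, 6.3) before and (4.1, 5.3) after.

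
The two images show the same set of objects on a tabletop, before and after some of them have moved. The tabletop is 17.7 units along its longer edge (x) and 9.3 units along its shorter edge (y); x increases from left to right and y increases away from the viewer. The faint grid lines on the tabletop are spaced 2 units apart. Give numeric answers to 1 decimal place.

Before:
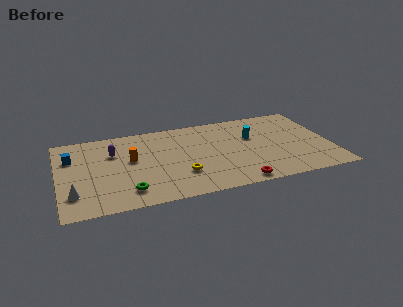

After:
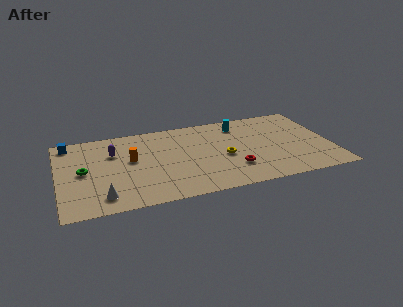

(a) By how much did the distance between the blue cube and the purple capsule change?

+0.6

Before: roughly 2.7 units apart; after: 3.3. That's 0.6 units further apart.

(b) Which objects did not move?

the purple capsule and the orange cylinder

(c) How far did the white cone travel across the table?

1.9

From (0.9, 2.3) to (2.7, 1.6), the white cone covered √(1.8² + 0.7²) ≈ 1.9 units.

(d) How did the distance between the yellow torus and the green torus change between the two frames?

+5.5

They were about 3.6 units apart before and 9.1 after — 5.5 units further apart.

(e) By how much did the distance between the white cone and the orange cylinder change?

-0.6

They were about 4.8 units apart before and 4.2 after — 0.6 units closer together.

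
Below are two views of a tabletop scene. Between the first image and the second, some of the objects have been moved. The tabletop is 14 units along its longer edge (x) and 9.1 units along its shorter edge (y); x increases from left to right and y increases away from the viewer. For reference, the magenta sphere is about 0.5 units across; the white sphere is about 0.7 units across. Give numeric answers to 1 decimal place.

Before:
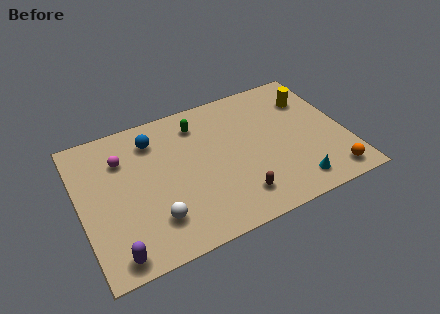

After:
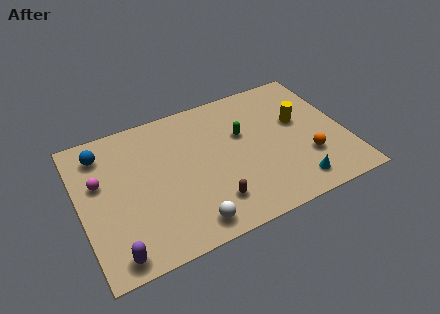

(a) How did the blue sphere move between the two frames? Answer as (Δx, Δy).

(-2.7, 0.2)

The blue sphere was at about (4.1, 7.2) and moved to about (1.4, 7.4).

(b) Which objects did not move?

the purple capsule and the cyan cone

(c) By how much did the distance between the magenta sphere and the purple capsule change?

-1.1

Before: roughly 5.7 units apart; after: 4.6. That's 1.1 units closer together.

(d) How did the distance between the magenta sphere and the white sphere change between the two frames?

+1.5

They were about 4.6 units apart before and 6.1 after — 1.5 units further apart.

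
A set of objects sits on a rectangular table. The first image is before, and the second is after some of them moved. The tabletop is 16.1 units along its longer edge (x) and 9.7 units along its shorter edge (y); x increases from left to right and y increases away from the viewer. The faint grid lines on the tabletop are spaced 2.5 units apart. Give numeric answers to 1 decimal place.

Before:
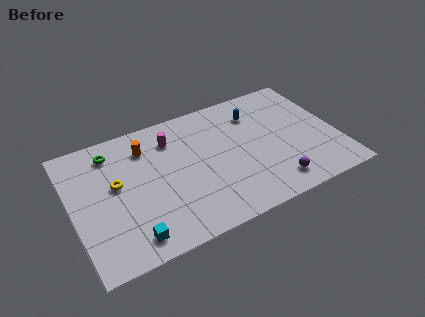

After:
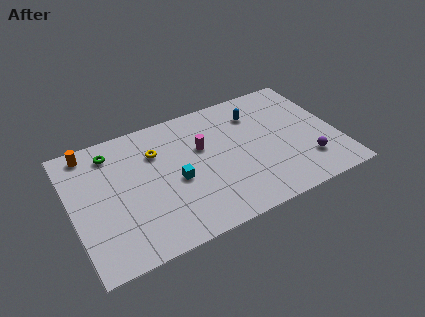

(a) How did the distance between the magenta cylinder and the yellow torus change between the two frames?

-1.3

Before: roughly 4.1 units apart; after: 2.8. That's 1.3 units closer together.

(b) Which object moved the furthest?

the cyan cube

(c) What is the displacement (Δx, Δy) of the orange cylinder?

(-3.3, 1.1)

The orange cylinder was at about (4.7, 7.5) and moved to about (1.4, 8.6).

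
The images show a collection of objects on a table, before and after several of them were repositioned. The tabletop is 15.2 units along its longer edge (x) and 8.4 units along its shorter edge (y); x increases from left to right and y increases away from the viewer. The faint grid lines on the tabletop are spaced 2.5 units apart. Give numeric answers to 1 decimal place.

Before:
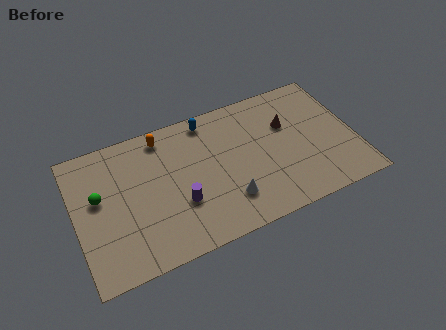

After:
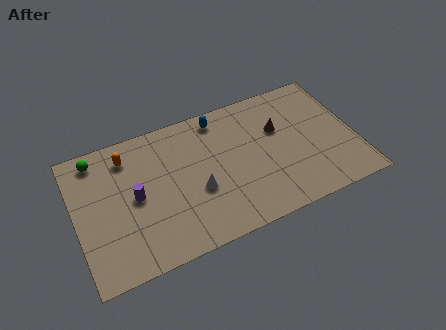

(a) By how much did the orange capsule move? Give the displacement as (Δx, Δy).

(-2.0, -0.5)

The orange capsule was at about (5.0, 7.3) and moved to about (3.0, 6.8).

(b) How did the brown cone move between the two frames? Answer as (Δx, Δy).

(-0.5, -0.1)

The brown cone started near (11.7, 5.5) and ended near (11.2, 5.4).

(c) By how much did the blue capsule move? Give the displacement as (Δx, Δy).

(0.6, -0.1)

The blue capsule was at about (7.5, 7.4) and moved to about (8.1, 7.3).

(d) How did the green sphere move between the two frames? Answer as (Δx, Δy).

(0.1, 2.4)

The green sphere started near (1.3, 4.9) and ended near (1.4, 7.3).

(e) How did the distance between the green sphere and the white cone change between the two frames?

-0.8

Before: roughly 7.3 units apart; after: 6.5. That's 0.8 units closer together.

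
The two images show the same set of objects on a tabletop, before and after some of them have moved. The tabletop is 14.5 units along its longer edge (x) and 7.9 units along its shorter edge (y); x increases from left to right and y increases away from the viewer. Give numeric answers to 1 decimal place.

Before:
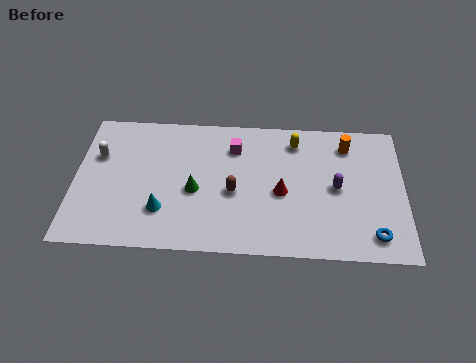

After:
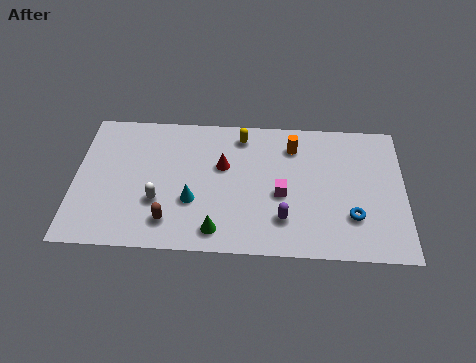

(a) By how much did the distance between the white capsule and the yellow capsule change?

-3.4

The distance was about 8.8 in the first image and 5.4 in the second, so they moved 3.4 units closer together.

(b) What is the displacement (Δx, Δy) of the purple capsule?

(-2.3, -1.9)

The purple capsule was at about (11.5, 3.9) and moved to about (9.2, 2.0).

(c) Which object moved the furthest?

the white capsule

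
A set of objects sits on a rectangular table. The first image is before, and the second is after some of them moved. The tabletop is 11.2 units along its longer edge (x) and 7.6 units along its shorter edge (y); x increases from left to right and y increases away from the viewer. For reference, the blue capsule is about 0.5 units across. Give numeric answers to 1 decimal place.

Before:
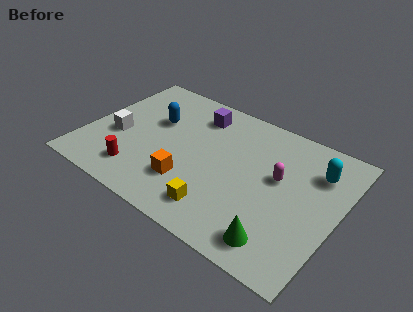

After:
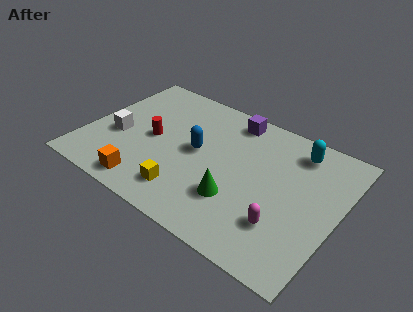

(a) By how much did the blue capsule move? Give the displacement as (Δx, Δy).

(2.1, -0.8)

From the two frames, the blue capsule sits at roughly (2.8, 4.8) before and (4.9, 4.0) after.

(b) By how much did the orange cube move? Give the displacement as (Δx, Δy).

(-1.7, -1.1)

The orange cube started near (4.9, 2.1) and ended near (3.2, 1.0).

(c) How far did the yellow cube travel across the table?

1.5

The yellow cube moved from about (6.4, 1.4) to (4.9, 1.5), a distance of √(1.5² + 0.1²) ≈ 1.5.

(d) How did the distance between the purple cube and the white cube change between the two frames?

+1.5

They were about 4.3 units apart before and 5.8 after — 1.5 units further apart.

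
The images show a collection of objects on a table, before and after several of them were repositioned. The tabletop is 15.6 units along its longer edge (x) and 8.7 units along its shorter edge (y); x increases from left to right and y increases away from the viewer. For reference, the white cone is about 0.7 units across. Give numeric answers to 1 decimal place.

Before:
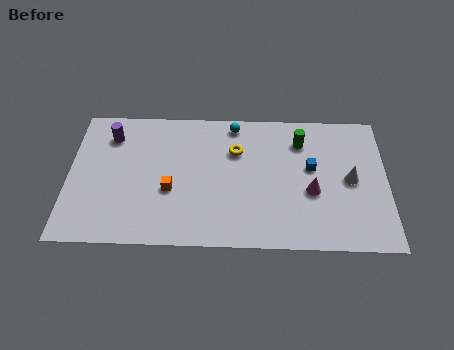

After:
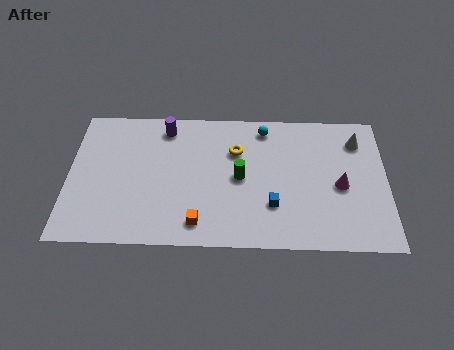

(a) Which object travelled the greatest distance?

the green cylinder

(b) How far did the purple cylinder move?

2.8

From (2.0, 6.8) to (4.7, 7.4), the purple cylinder covered √(2.7² + 0.6²) ≈ 2.8 units.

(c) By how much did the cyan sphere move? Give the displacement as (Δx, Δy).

(1.5, -0.2)

The cyan sphere started near (8.1, 7.7) and ended near (9.6, 7.5).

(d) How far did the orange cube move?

2.4

From (5.0, 3.4) to (6.4, 1.4), the orange cube covered √(1.4² + 2.0²) ≈ 2.4 units.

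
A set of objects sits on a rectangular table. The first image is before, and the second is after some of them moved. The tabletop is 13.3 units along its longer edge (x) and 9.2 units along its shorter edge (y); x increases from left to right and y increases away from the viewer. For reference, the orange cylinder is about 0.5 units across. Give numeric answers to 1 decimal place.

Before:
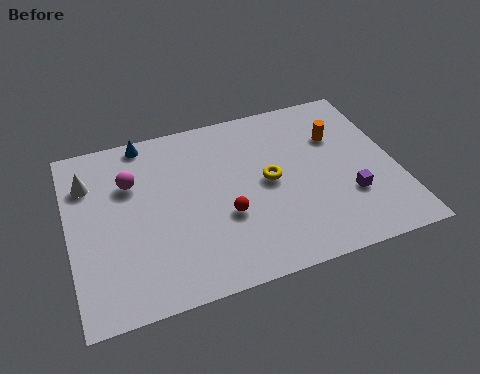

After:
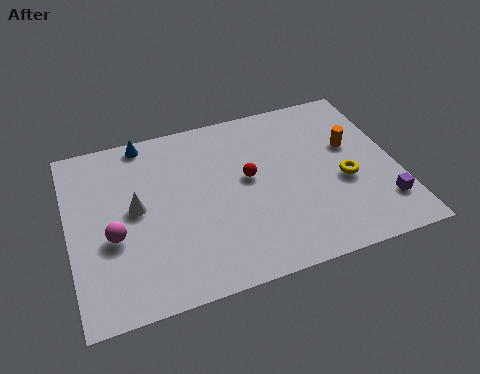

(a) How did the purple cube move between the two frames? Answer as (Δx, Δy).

(1.3, -0.8)

The purple cube was at about (11.2, 2.9) and moved to about (12.5, 2.1).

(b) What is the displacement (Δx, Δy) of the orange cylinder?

(0.5, -0.7)

The orange cylinder was at about (11.1, 6.3) and moved to about (11.6, 5.6).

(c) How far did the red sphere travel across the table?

2.0

The red sphere was near (6.2, 3.4) before and (7.3, 5.1) after, so it travelled √(1.1² + 1.7²) ≈ 2.0 units.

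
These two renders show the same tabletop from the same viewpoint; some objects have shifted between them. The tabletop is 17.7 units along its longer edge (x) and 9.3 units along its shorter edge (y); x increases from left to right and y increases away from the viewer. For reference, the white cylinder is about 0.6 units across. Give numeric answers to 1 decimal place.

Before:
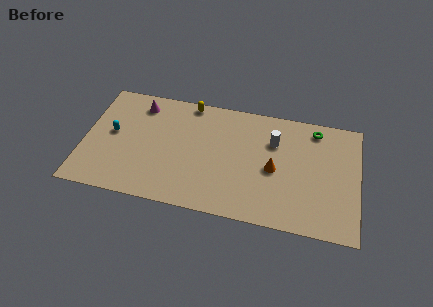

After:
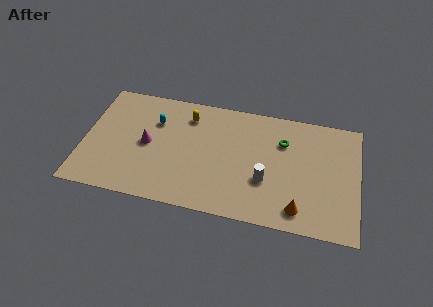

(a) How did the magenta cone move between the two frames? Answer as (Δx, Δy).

(0.7, -3.1)

The magenta cone started near (3.4, 7.7) and ended near (4.1, 4.6).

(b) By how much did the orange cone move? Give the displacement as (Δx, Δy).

(1.7, -2.8)

The orange cone was at about (12.3, 4.3) and moved to about (14.0, 1.5).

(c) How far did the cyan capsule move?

3.1

The cyan capsule was near (1.8, 5.0) before and (4.5, 6.5) after, so it travelled √(2.7² + 1.5²) ≈ 3.1 units.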